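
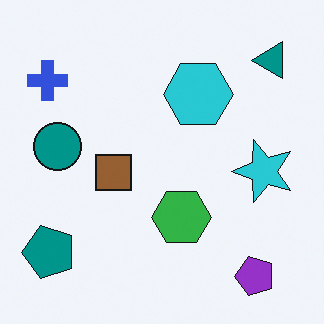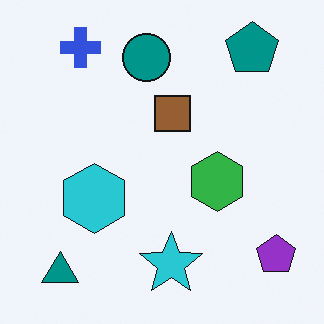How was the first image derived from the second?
The transformation is: transposed (reflected across the top-left ↔ bottom-right diagonal).

Shapes have swapped their row and column positions — what was in the top-right is now in the bottom-left — a diagonal reflection.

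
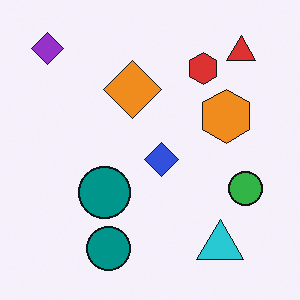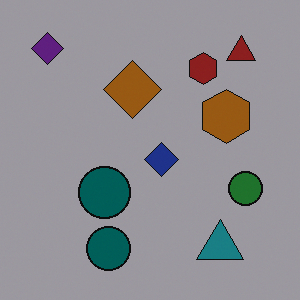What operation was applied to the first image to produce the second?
The second image is the first darkened a lot.

Every pixel — background and shapes alike — is uniformly darkened.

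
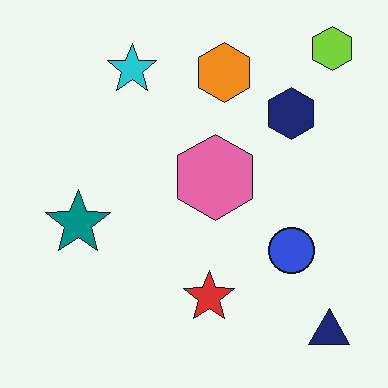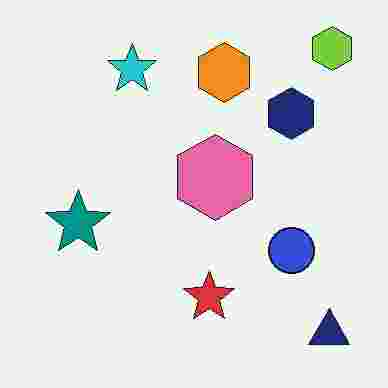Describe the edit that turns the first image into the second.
It was degraded with heavy JPEG compression.

Blocky 8×8 compression artifacts appear around shape edges and the flat background shows ringing — characteristic JPEG degradation.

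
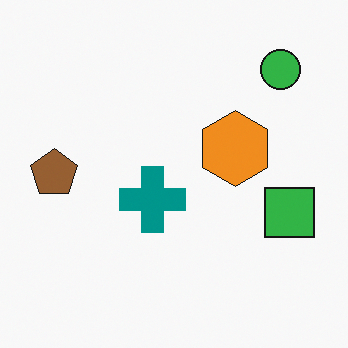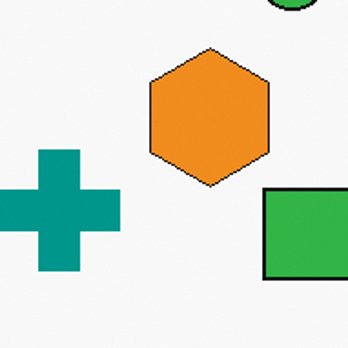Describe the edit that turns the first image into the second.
The image was cropped to a noticeably smaller region and rescaled.

The visible shapes are larger and the field of view is narrower; shapes near the original edges may be partly or wholly outside the frame — a crop-and-rescale.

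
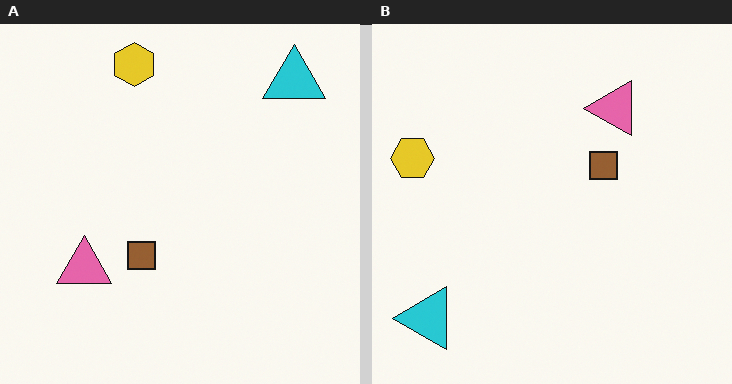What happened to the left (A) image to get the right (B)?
Transposed (reflected across the top-left ↔ bottom-right diagonal).

Shapes have swapped their row and column positions — what was in the top-right is now in the bottom-left — a diagonal reflection.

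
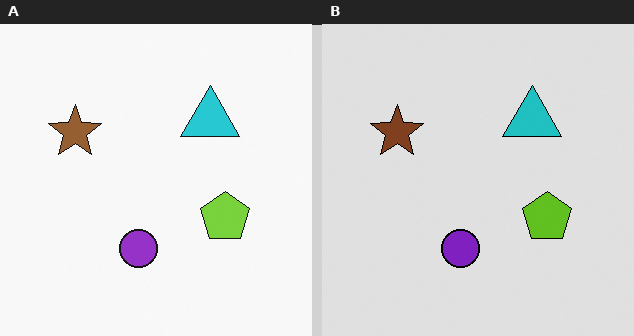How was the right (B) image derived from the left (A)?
The right (B) image is the left (A) posterized to a reduced palette.

Each flat color has snapped to a coarser quantized level — most visibly, the near-white background has dropped to a flat grey.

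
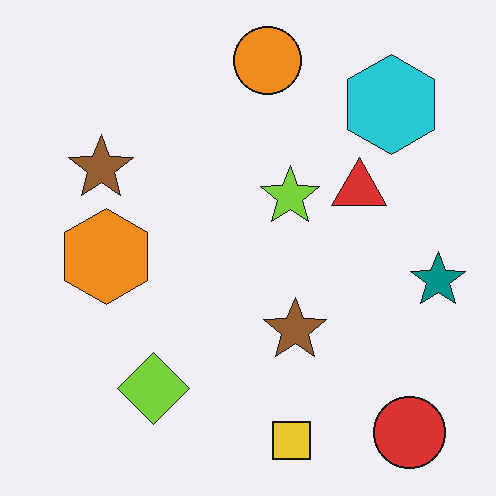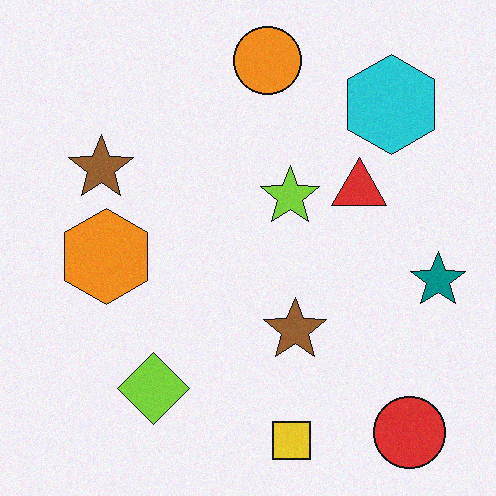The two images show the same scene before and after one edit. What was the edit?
The transformation is: degraded with light additive noise.

Random speckle covers the whole image, including the flat background.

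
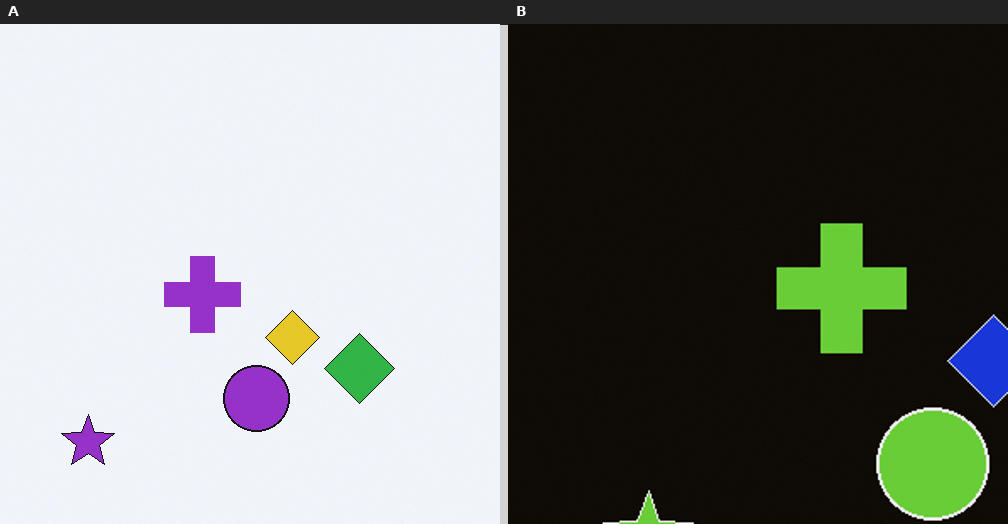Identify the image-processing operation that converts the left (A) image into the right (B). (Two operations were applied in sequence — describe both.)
It was color-inverted (negative), then cropped to a noticeably smaller region and rescaled.

The light background has become dark and every shape's color is its complement — a photographic negative. The visible shapes are larger and the field of view is narrower; shapes near the original edges may be partly or wholly outside the frame — a crop-and-rescale.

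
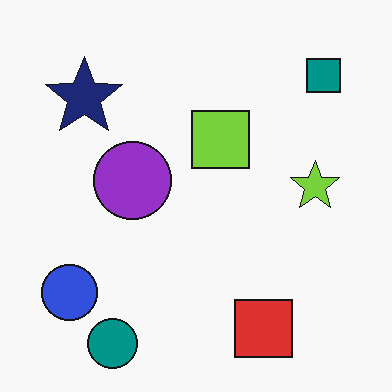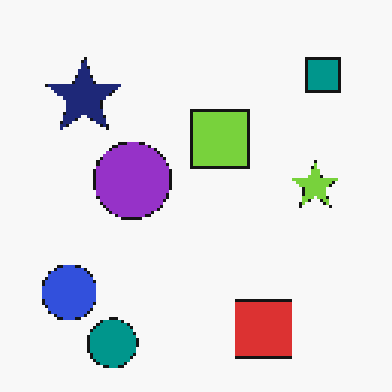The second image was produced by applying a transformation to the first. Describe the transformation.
It was mildly pixelated.

Shapes are reduced to large square blocks; fine edges and outlines are lost — a downscale-then-upscale (mosaic) effect.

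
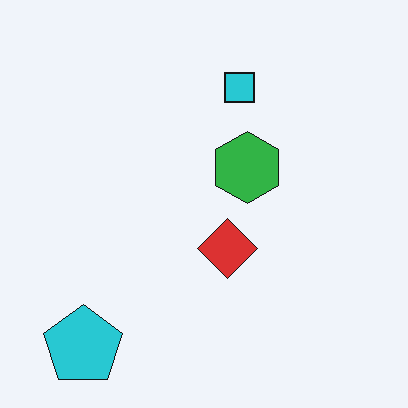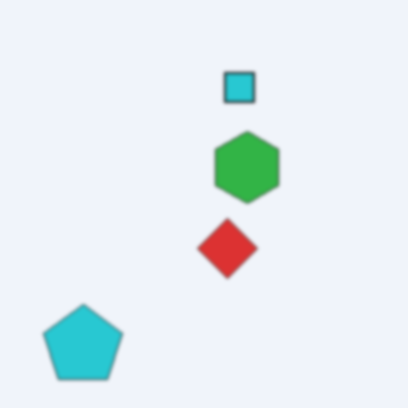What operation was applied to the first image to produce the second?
The transformation is: given a subtle gaussian blur.

Shape edges and outlines are uniformly softened across the whole image.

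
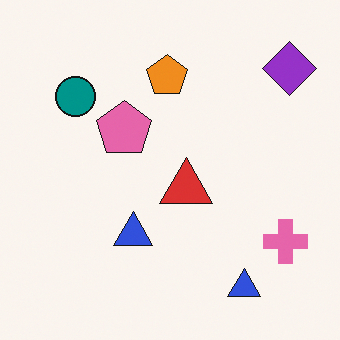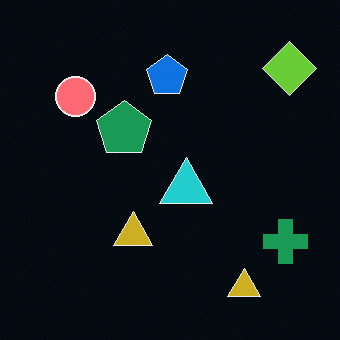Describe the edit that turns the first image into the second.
The transformation is: color-inverted (negative).

The light background has become dark and every shape's color is its complement — a photographic negative.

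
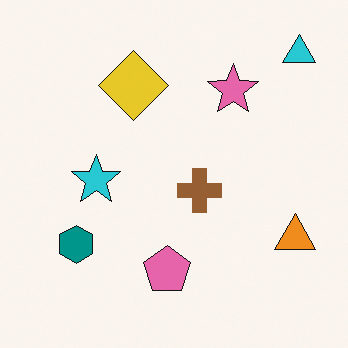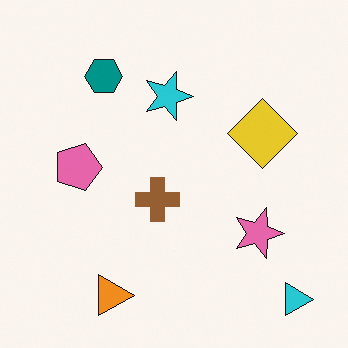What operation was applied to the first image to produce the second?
The transformation is: rotated 90° clockwise.

The cyan triangle sits in the top-right of the first image and the bottom-right of the second — consistent with a whole-image 90° clockwise rotation.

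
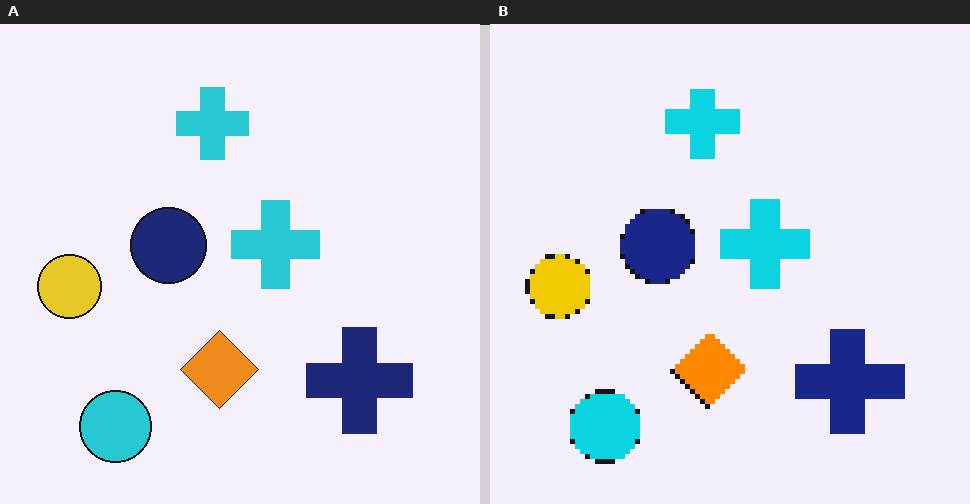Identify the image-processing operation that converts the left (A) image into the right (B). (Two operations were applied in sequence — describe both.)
The image was lightly pixelated (a mild mosaic effect), then slightly oversaturated.

Shapes are reduced to large square blocks; fine edges and outlines are lost — a downscale-then-upscale (mosaic) effect. All colors are more vivid — a global saturation change.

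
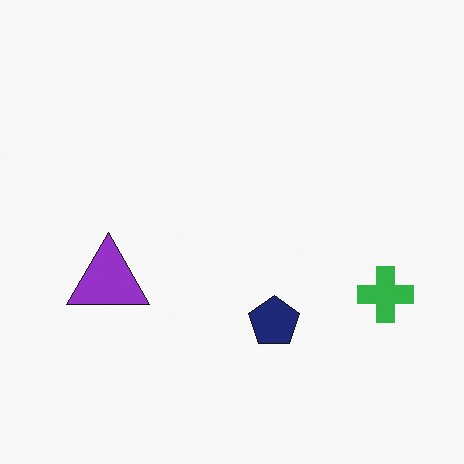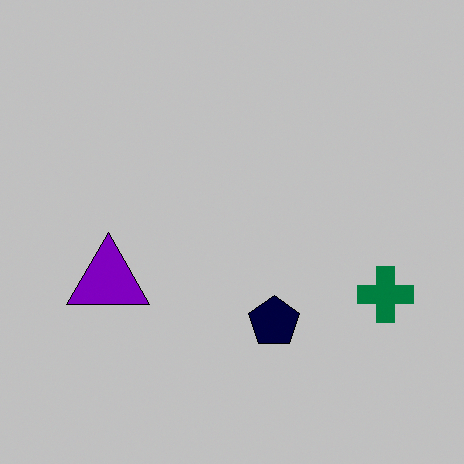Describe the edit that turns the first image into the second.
The second image is the first heavily posterized to just a handful of flat colors.

Each flat color has snapped to a coarser quantized level — most visibly, the near-white background has dropped to a flat grey.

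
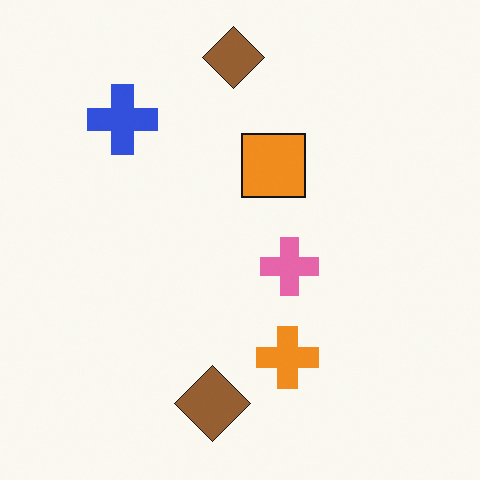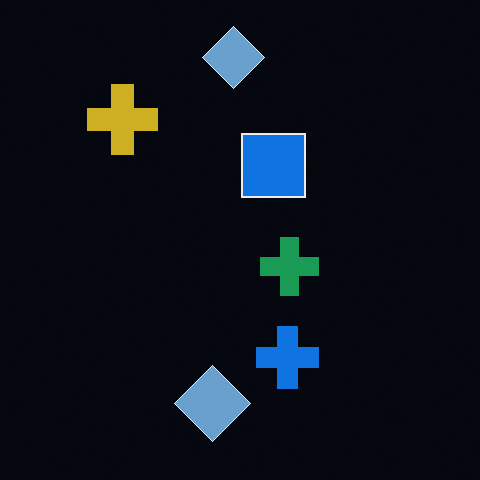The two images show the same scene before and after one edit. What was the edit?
The second image is the first color-inverted (negative).

The light background has become dark and every shape's color is its complement — a photographic negative.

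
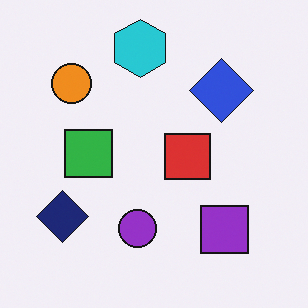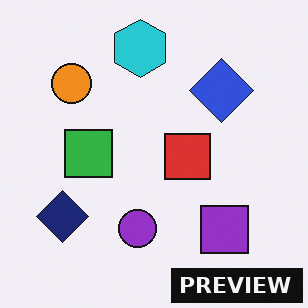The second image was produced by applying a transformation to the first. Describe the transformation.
The second image is the first watermarked with the text "PREVIEW" in the lower-right corner.

A dark label reading "PREVIEW" appears in the lower-right corner.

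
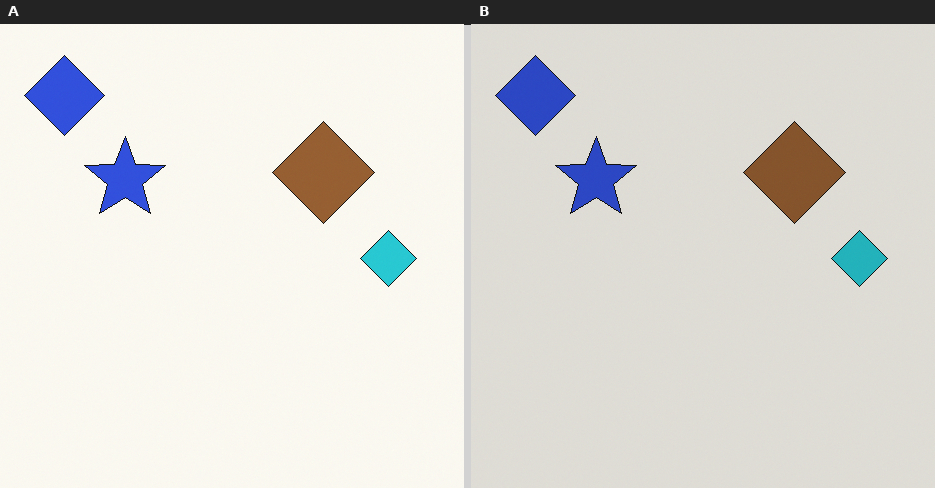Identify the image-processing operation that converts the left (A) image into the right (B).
It was darkened a little.

Every pixel — background and shapes alike — is uniformly darkened.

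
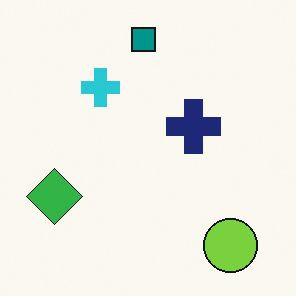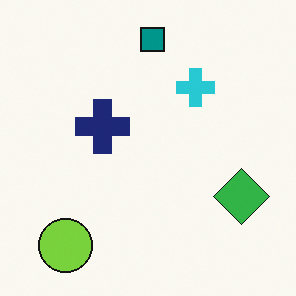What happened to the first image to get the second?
It was flipped horizontally (left ↔ right).

The green diamond is in the left of the first image and the right of the second — shapes on opposite sides of the vertical midline have swapped in a mirror flip.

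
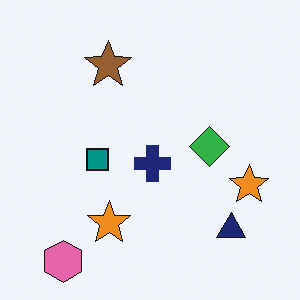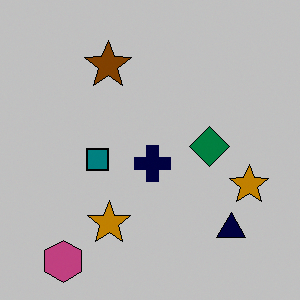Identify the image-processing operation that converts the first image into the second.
It was aggressively posterized.

Each flat color has snapped to a coarser quantized level — most visibly, the near-white background has dropped to a flat grey.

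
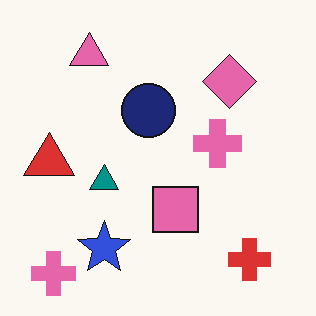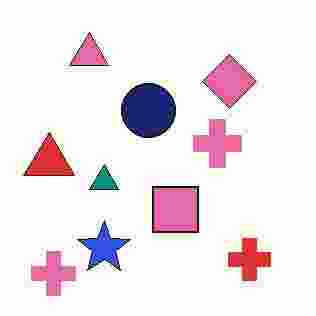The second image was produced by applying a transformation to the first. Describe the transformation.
The transformation is: heavily JPEG-compressed with obvious blocking artifacts.

Blocky 8×8 compression artifacts appear around shape edges and the flat background shows ringing — characteristic JPEG degradation.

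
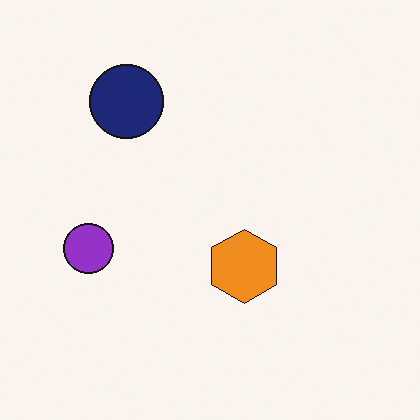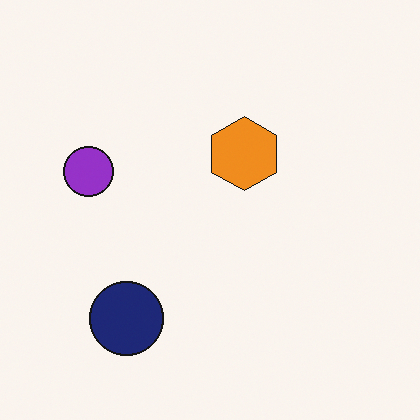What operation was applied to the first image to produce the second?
Flipped vertically (top ↔ bottom).

The navy circle is in the top-left of the first image and the bottom-left of the second — shapes on opposite sides of the horizontal midline have swapped in a mirror flip.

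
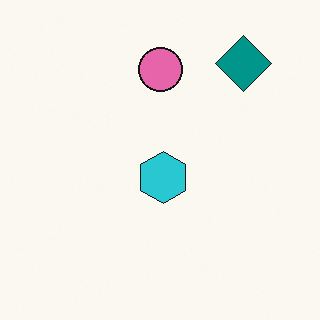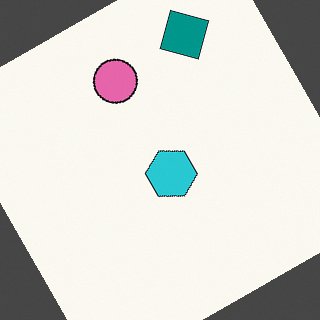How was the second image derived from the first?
The second image is the first rotated counter-clockwise by a moderate amount.

Every shape is tilted by the same angle and the image corners show triangular fill wedges — a whole-image rotation by a non-right angle.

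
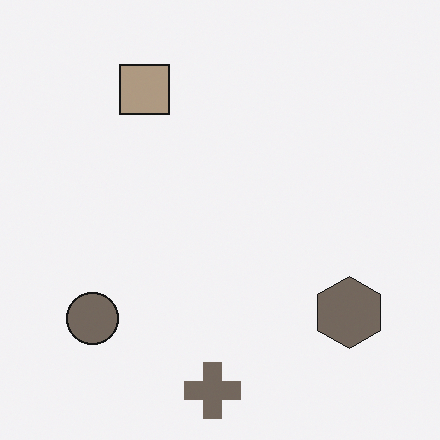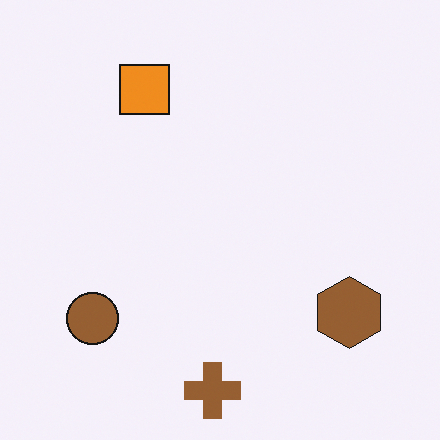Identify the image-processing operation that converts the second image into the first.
This is the original image made much more muted (saturation change).

All colors are more muted and greyish — a global saturation change.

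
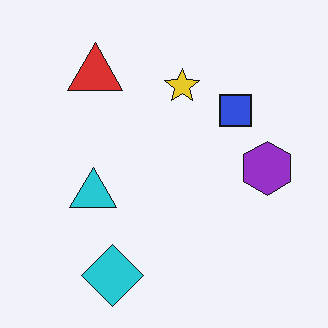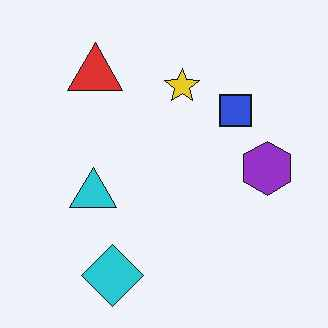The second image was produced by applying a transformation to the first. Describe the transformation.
The image was given moderate JPEG compression.

Blocky 8×8 compression artifacts appear around shape edges and the flat background shows ringing — characteristic JPEG degradation.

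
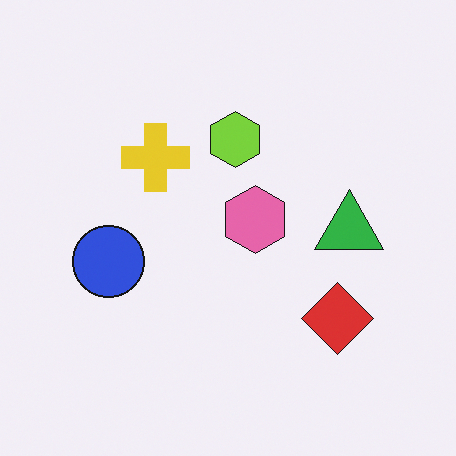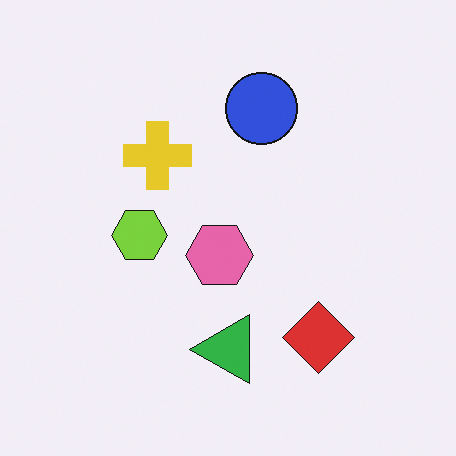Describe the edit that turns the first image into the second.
It was transposed (reflected across the top-left ↔ bottom-right diagonal).

Shapes have swapped their row and column positions — what was in the top-right is now in the bottom-left — a diagonal reflection.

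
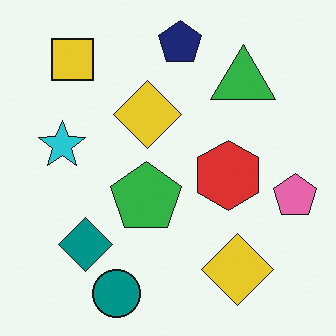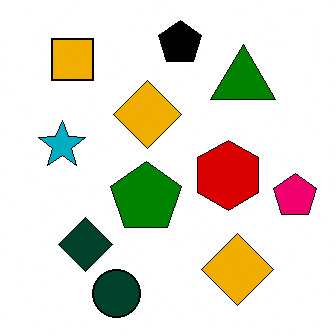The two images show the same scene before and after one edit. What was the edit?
The image was boosted in contrast.

Tones are pushed away from mid-grey across the whole image — a global contrast change.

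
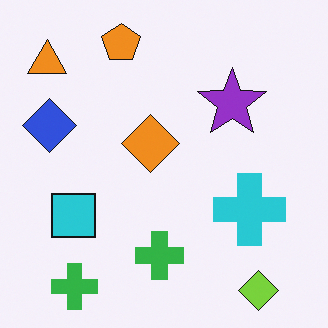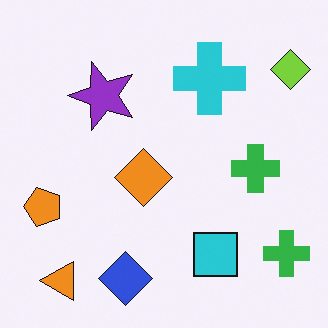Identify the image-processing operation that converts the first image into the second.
The transformation is: rotated 90° counter-clockwise.

The lime diamond sits in the bottom-right of the first image and the top-right of the second — consistent with a whole-image 90° counter-clockwise rotation.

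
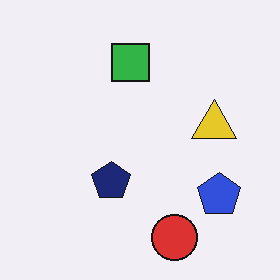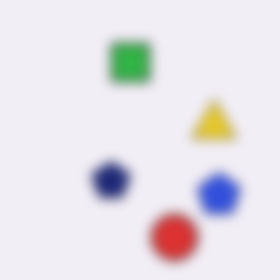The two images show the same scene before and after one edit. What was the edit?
It was strongly gaussian-blurred.

Shape edges and outlines are uniformly softened across the whole image.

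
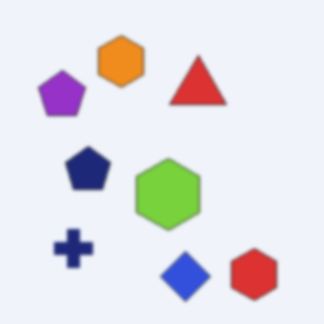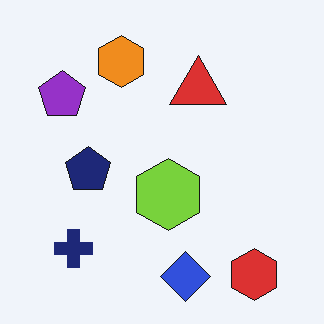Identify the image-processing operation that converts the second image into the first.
The image was slightly softened.

Shape edges and outlines are uniformly softened across the whole image.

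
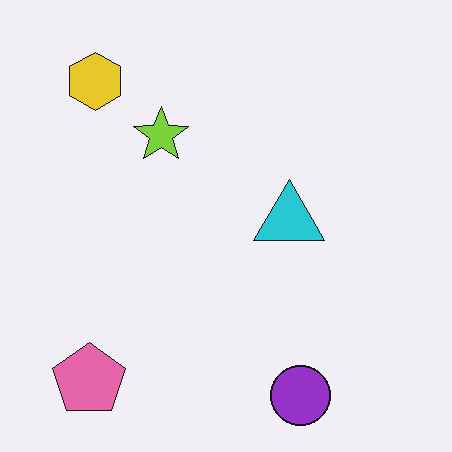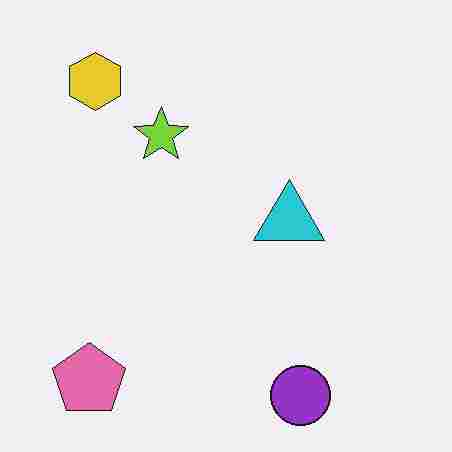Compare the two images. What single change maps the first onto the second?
The second image is the first heavily JPEG-compressed with obvious blocking artifacts.

Blocky 8×8 compression artifacts appear around shape edges and the flat background shows ringing — characteristic JPEG degradation.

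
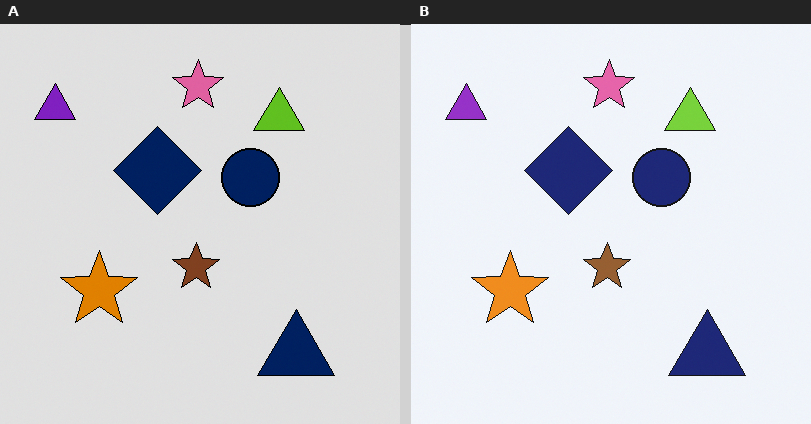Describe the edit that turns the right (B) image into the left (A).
The image was posterized to a reduced palette.

Each flat color has snapped to a coarser quantized level — most visibly, the near-white background has dropped to a flat grey.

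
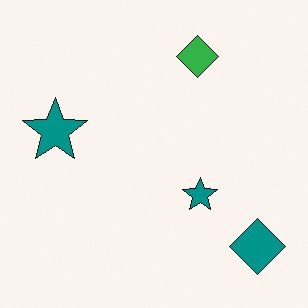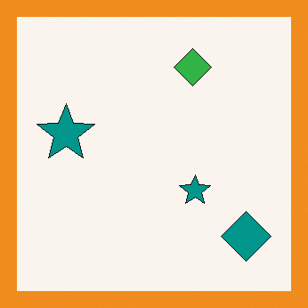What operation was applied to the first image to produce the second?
This is the original image framed with a orange border.

A solid orange frame runs around the edge of the second image, with the content slightly shrunk inside it.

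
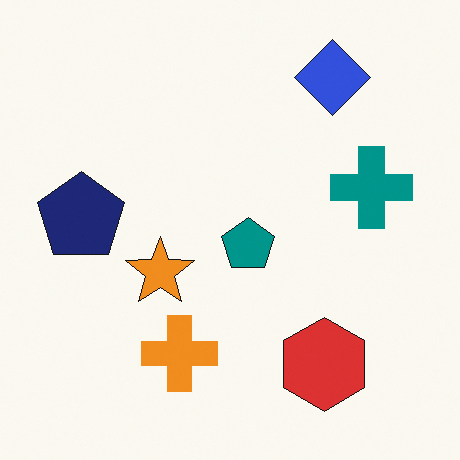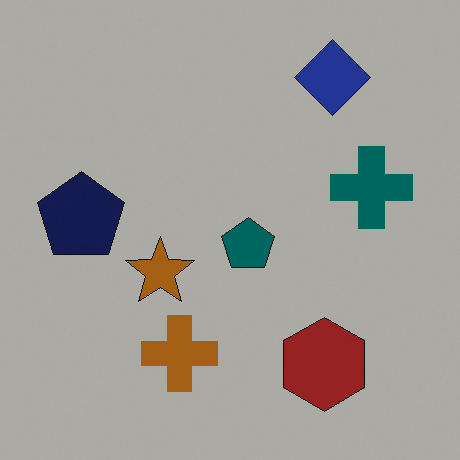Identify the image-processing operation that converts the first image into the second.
Substantially darkened.

Every pixel — background and shapes alike — is uniformly darkened.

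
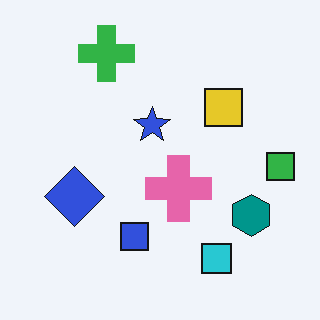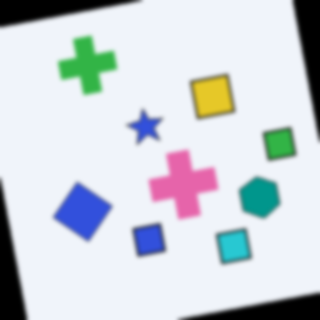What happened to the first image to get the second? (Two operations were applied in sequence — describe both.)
The second image is the first rotated counter-clockwise by a small amount, then slightly softened.

Every shape is tilted by the same angle and the image corners show triangular fill wedges — a whole-image rotation by a non-right angle. Shape edges and outlines are uniformly softened across the whole image.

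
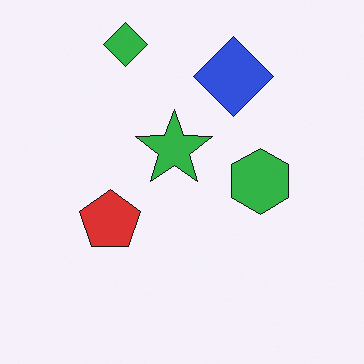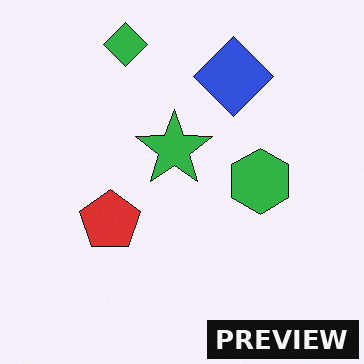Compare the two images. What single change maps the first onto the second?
It was watermarked with the text "PREVIEW" in the lower-right corner.

A dark label reading "PREVIEW" appears in the lower-right corner.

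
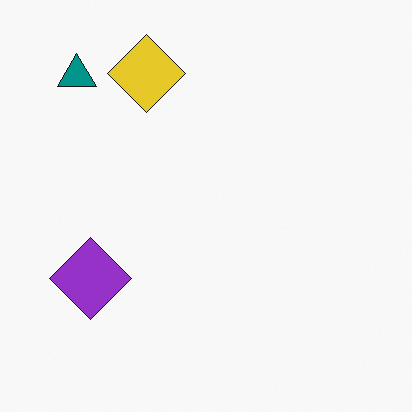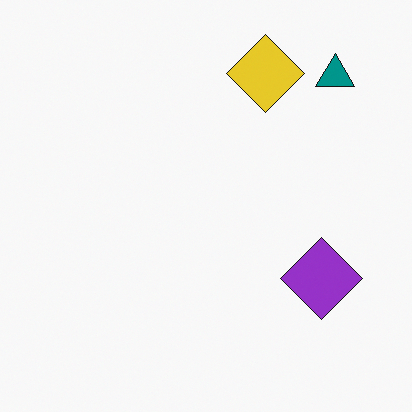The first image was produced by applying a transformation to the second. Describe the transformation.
The transformation is: flipped horizontally (left ↔ right).

The teal triangle is in the top-right of the second image and the top-left of the first — shapes on opposite sides of the vertical midline have swapped in a mirror flip.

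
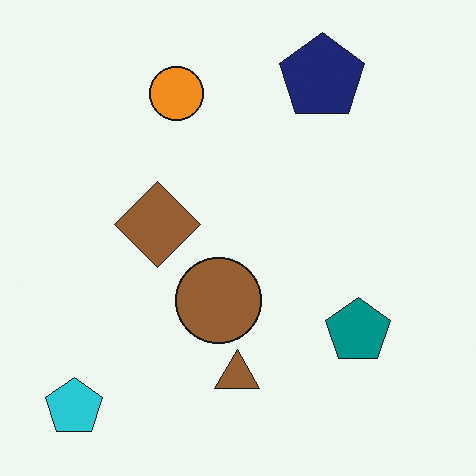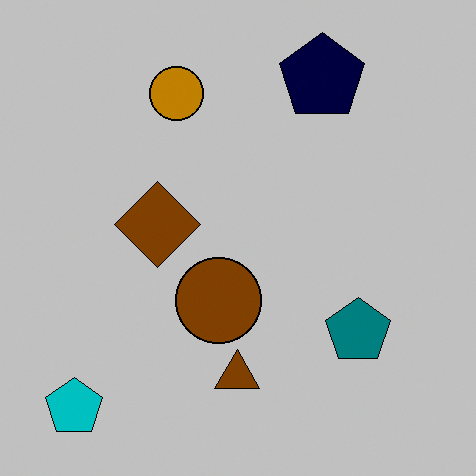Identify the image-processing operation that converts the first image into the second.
The second image is the first heavily posterized to just a handful of flat colors.

Each flat color has snapped to a coarser quantized level — most visibly, the near-white background has dropped to a flat grey.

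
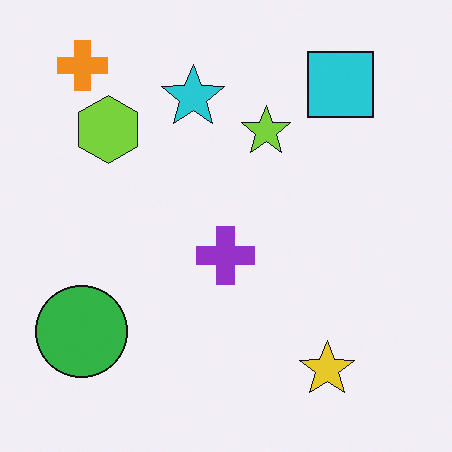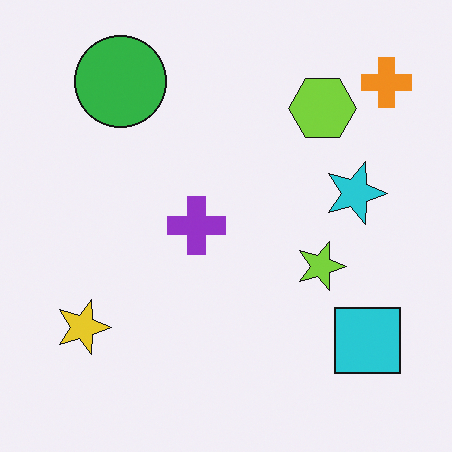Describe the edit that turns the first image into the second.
The image was rotated 90° clockwise.

The orange cross sits in the top-left of the first image and the top-right of the second — consistent with a whole-image 90° clockwise rotation.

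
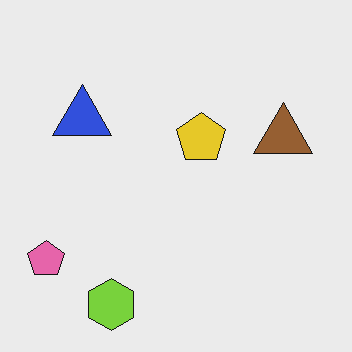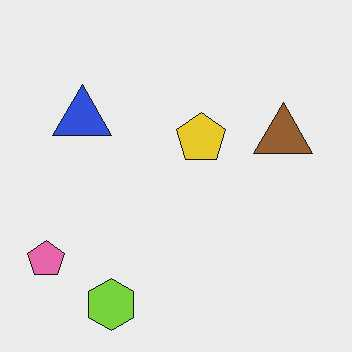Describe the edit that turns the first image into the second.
The image was given moderate JPEG compression.

Blocky 8×8 compression artifacts appear around shape edges and the flat background shows ringing — characteristic JPEG degradation.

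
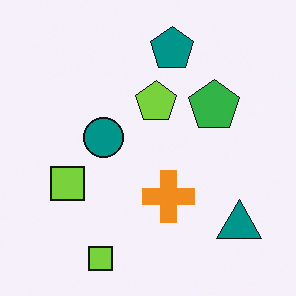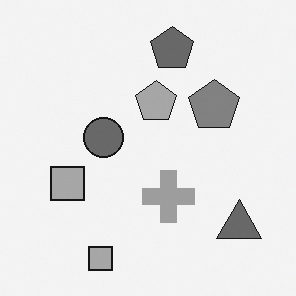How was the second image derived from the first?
The image was converted to grayscale.

All color is removed — every shape is now a shade of grey.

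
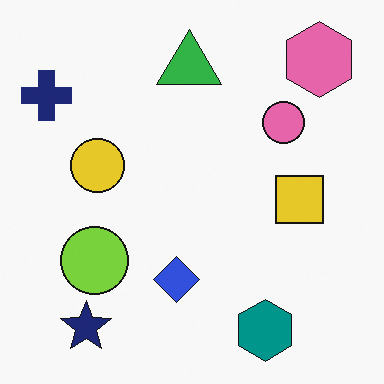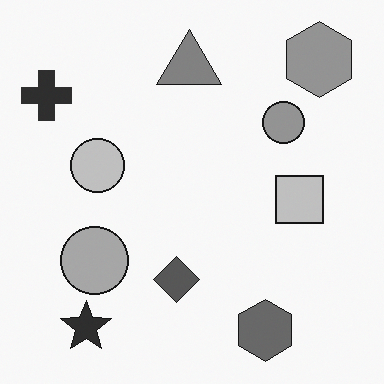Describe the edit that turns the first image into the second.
The second image is the first converted to grayscale.

All color is removed — every shape is now a shade of grey.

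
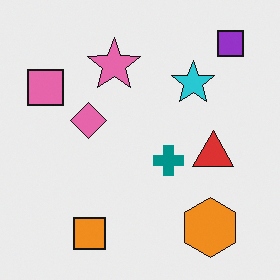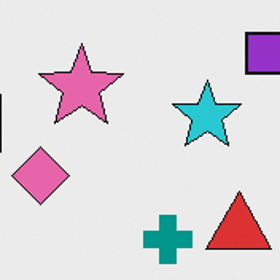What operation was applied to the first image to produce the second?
Cropped slightly and scaled back up.

The visible shapes are larger and the field of view is narrower; shapes near the original edges may be partly or wholly outside the frame — a crop-and-rescale.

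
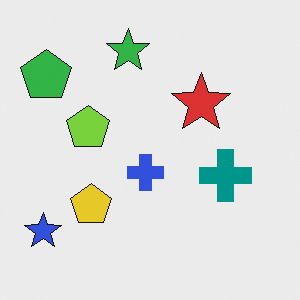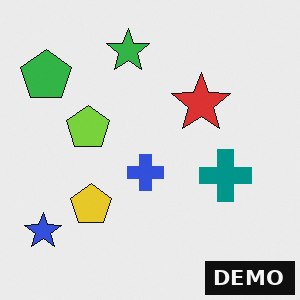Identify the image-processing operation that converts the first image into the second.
It was watermarked with the text "DEMO" in the lower-right corner.

A dark label reading "DEMO" appears in the lower-right corner.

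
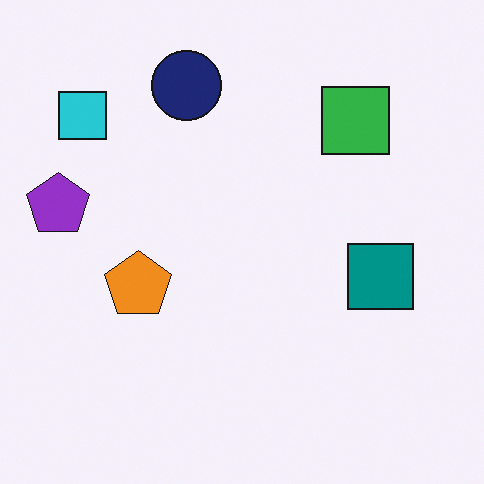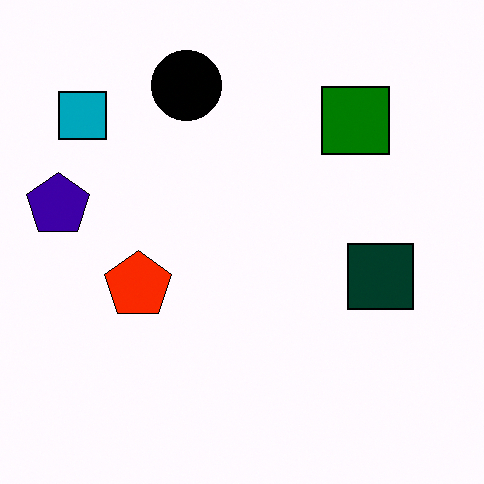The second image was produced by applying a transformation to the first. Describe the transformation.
This is the original image boosted in contrast.

Tones are pushed away from mid-grey across the whole image — a global contrast change.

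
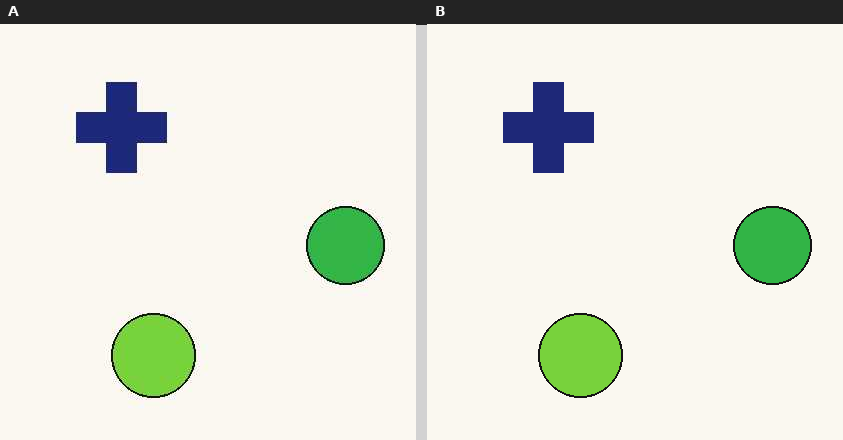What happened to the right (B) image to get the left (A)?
JPEG-compressed with visible artifacts.

Blocky 8×8 compression artifacts appear around shape edges and the flat background shows ringing — characteristic JPEG degradation.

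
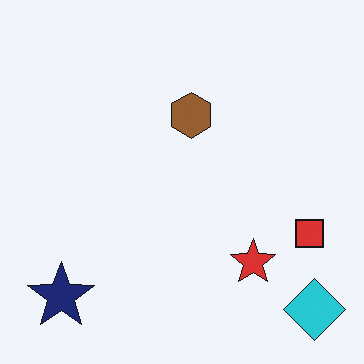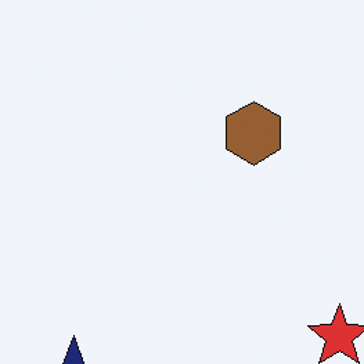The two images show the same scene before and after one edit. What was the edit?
Cropped to a modestly smaller region and rescaled.

The visible shapes are larger and the field of view is narrower; shapes near the original edges may be partly or wholly outside the frame — a crop-and-rescale.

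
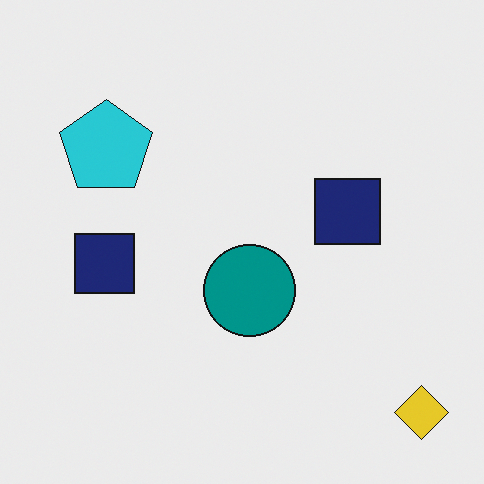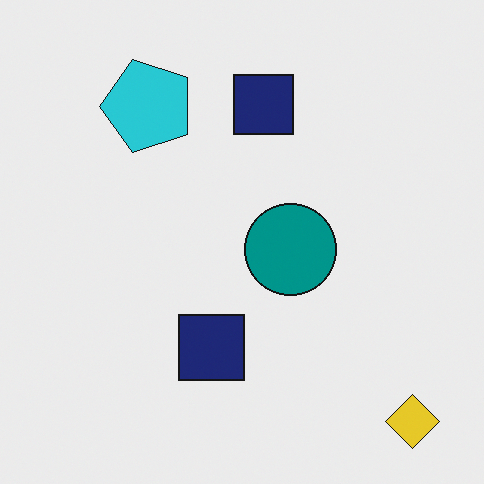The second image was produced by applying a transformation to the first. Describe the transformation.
This is the original image transposed (reflected across the top-left ↔ bottom-right diagonal).

Shapes have swapped their row and column positions — what was in the top-right is now in the bottom-left — a diagonal reflection.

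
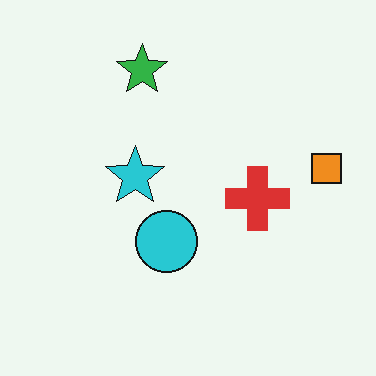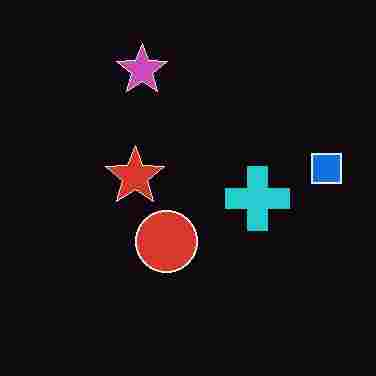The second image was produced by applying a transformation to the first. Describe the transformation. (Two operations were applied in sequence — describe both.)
It was degraded with heavy JPEG compression, then color-inverted (negative).

Blocky 8×8 compression artifacts appear around shape edges and the flat background shows ringing — characteristic JPEG degradation. The light background has become dark and every shape's color is its complement — a photographic negative.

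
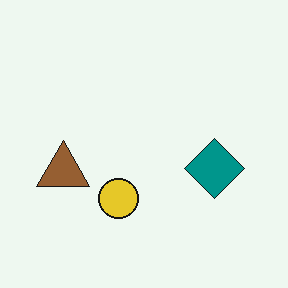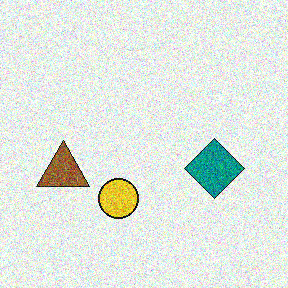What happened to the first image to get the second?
Degraded with strong gaussian noise.

Random speckle covers the whole image, including the flat background.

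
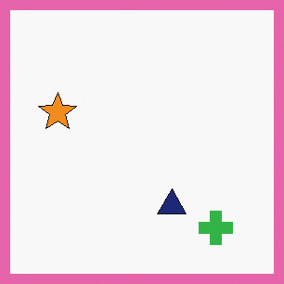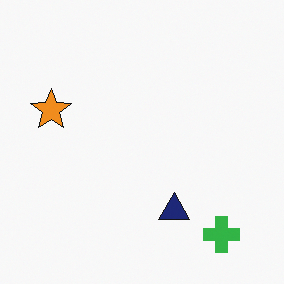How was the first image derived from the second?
The transformation is: framed with a pink border.

A solid pink frame runs around the edge of the first image, with the content slightly shrunk inside it.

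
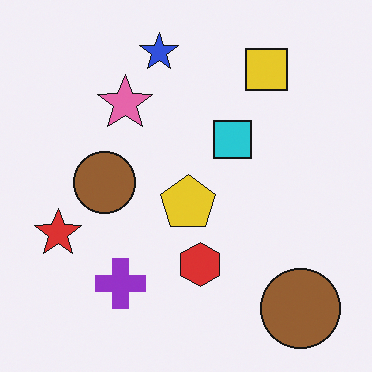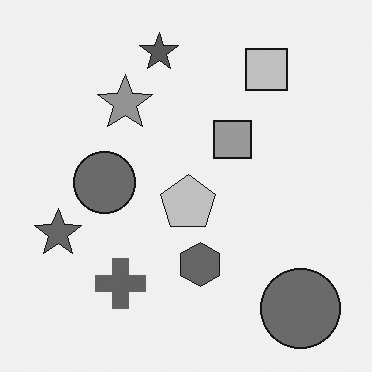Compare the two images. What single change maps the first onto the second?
Converted to grayscale.

All color is removed — every shape is now a shade of grey.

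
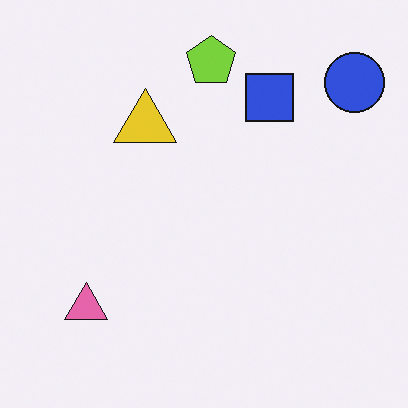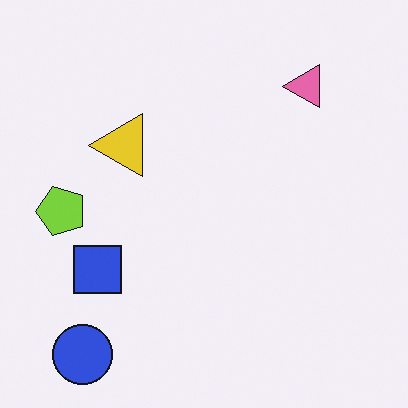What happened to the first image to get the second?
The second image is the first transposed (reflected across the top-left ↔ bottom-right diagonal).

Shapes have swapped their row and column positions — what was in the top-right is now in the bottom-left — a diagonal reflection.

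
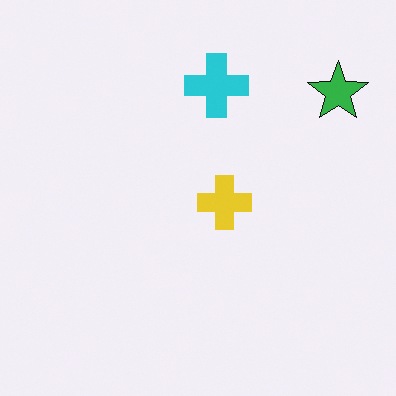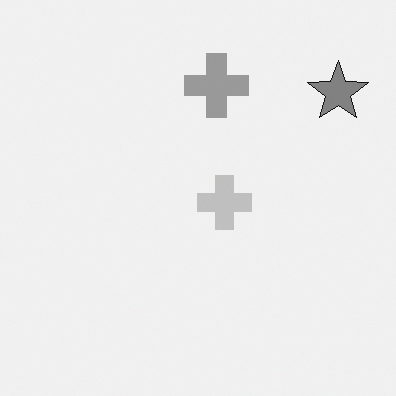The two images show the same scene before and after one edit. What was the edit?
The second image is the first converted to grayscale.

All color is removed — every shape is now a shade of grey.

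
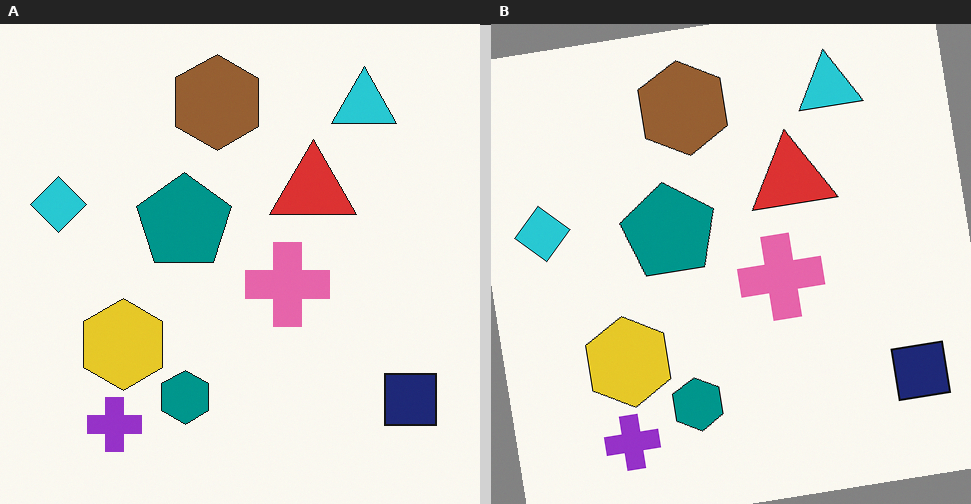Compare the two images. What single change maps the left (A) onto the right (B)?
Rotated counter-clockwise by a slight angle.

Every shape is tilted by the same angle and the image corners show triangular fill wedges — a whole-image rotation by a non-right angle.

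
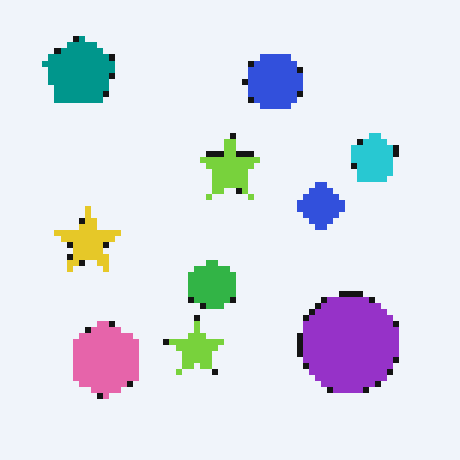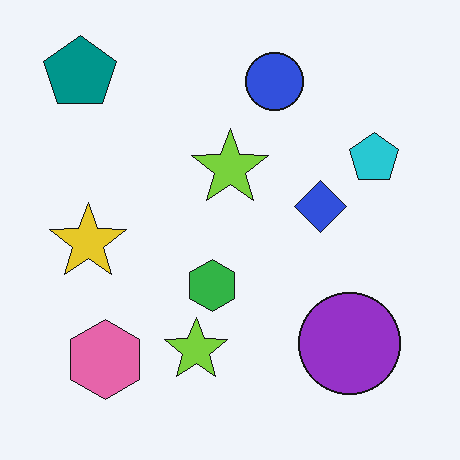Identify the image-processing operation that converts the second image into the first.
Pixelated into visible square blocks.

Shapes are reduced to large square blocks; fine edges and outlines are lost — a downscale-then-upscale (mosaic) effect.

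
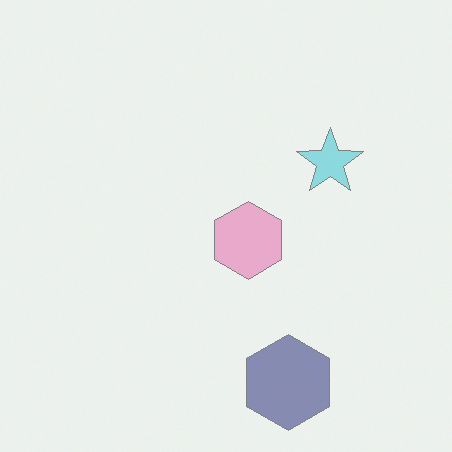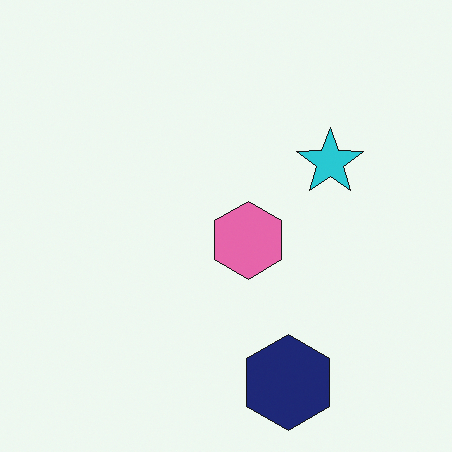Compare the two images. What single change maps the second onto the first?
Washed out (contrast reduced).

Tones are pushed toward mid-grey across the whole image — a global contrast change.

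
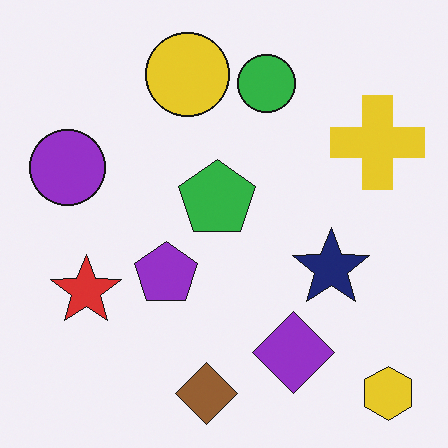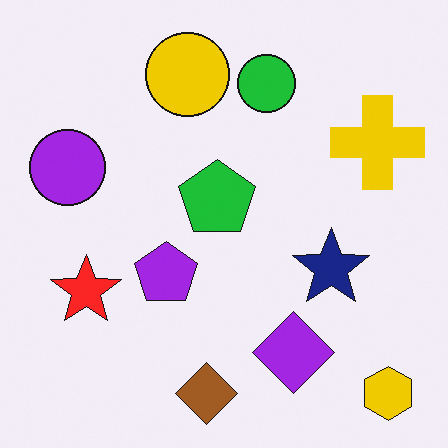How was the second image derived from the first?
The transformation is: slightly oversaturated.

All colors are more vivid — a global saturation change.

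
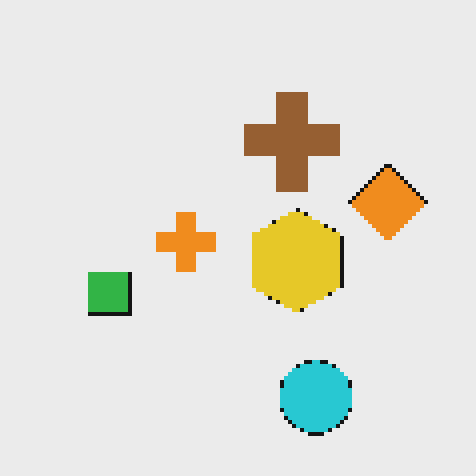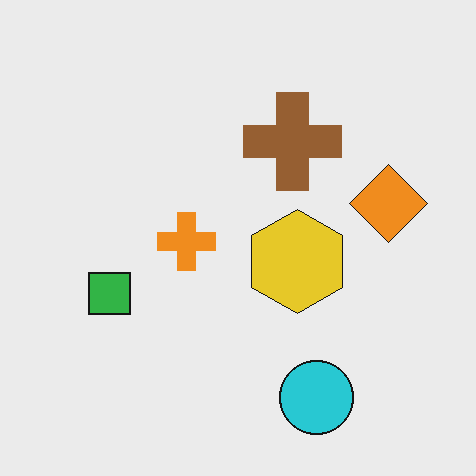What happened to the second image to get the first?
It was lightly pixelated (a mild mosaic effect).

Shapes are reduced to large square blocks; fine edges and outlines are lost — a downscale-then-upscale (mosaic) effect.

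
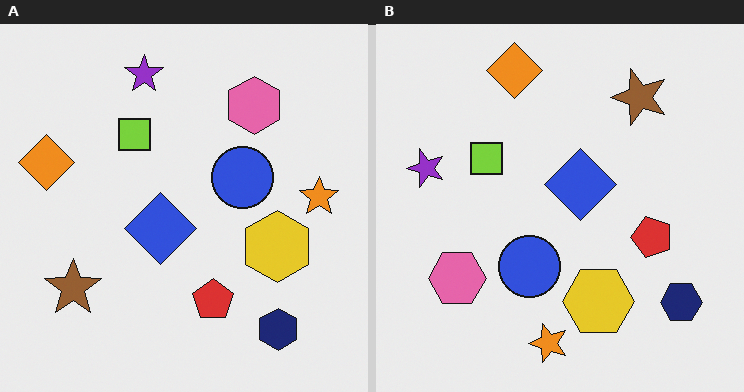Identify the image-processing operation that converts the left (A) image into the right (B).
This is the original image transposed (reflected across the top-left ↔ bottom-right diagonal).

Shapes have swapped their row and column positions — what was in the top-right is now in the bottom-left — a diagonal reflection.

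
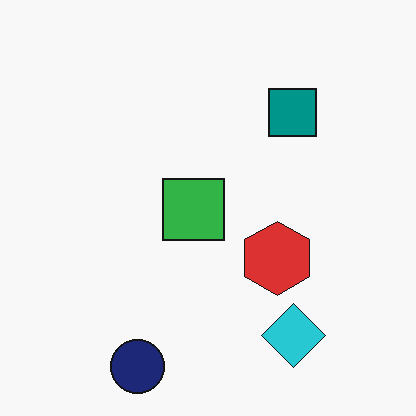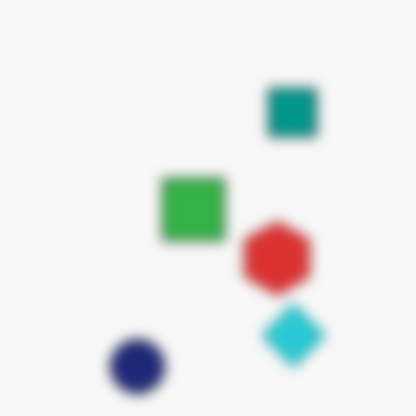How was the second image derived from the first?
Heavily blurred.

Shape edges and outlines are uniformly softened across the whole image.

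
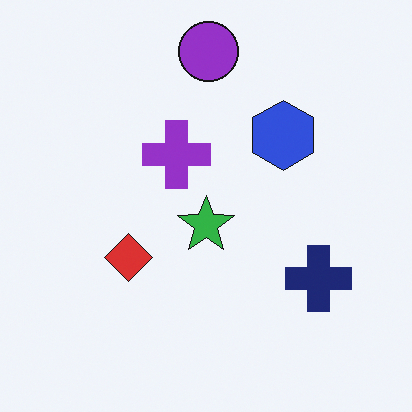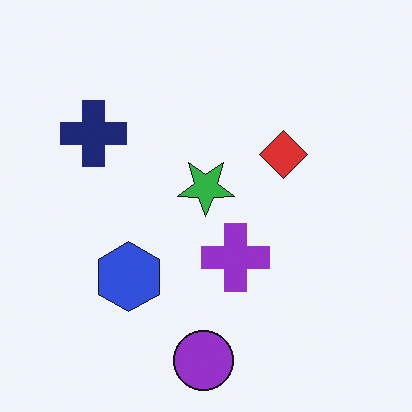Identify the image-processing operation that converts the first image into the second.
Rotated 180°.

The purple circle sits in the top of the first image and the bottom of the second — consistent with a whole-image 180° rotation.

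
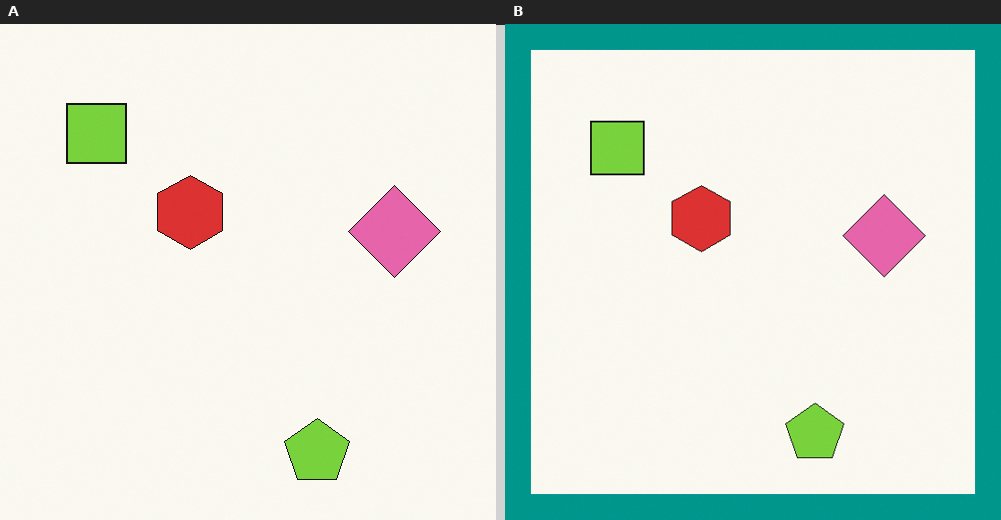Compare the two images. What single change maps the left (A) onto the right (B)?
This is the original image framed with a teal border.

A solid teal frame runs around the edge of the right (B) image, with the content slightly shrunk inside it.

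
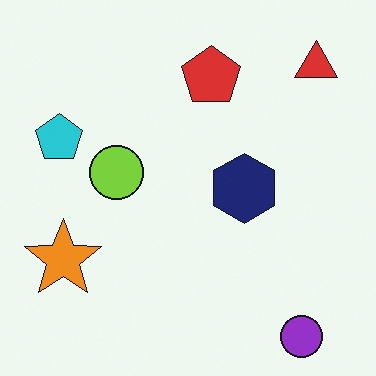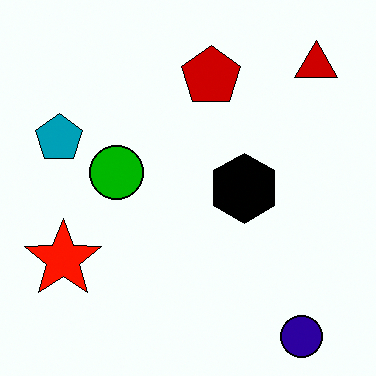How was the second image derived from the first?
The image was boosted in contrast.

Tones are pushed away from mid-grey across the whole image — a global contrast change.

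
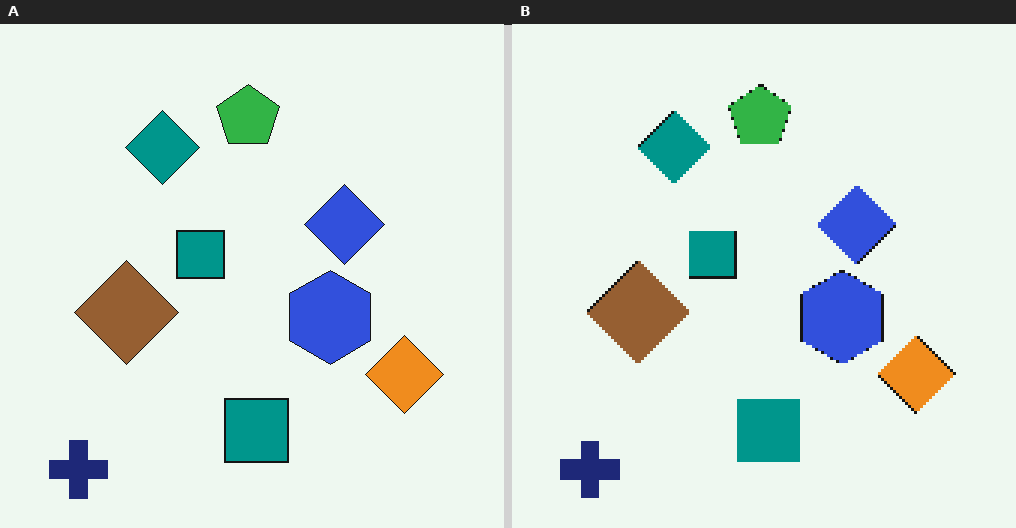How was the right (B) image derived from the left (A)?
Lightly pixelated (a mild mosaic effect).

Shapes are reduced to large square blocks; fine edges and outlines are lost — a downscale-then-upscale (mosaic) effect.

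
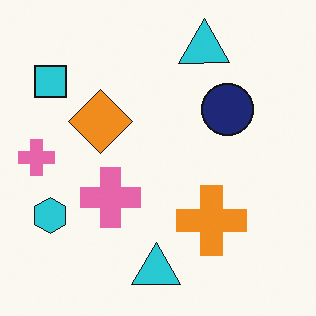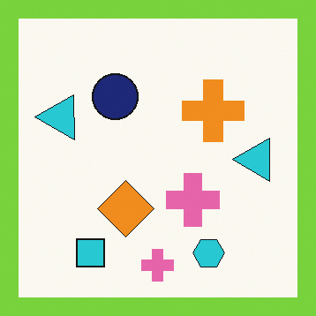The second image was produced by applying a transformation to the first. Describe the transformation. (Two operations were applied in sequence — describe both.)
It was rotated 90° counter-clockwise, then framed with a lime border.

The cyan square sits in the top-left of the first image and the bottom-left of the second — consistent with a whole-image 90° counter-clockwise rotation. A solid lime frame runs around the edge of the second image, with the content slightly shrunk inside it.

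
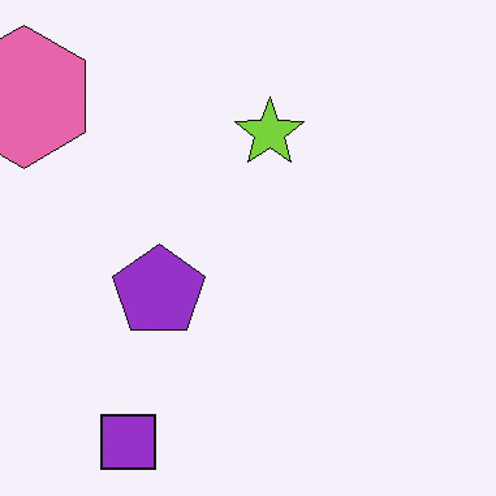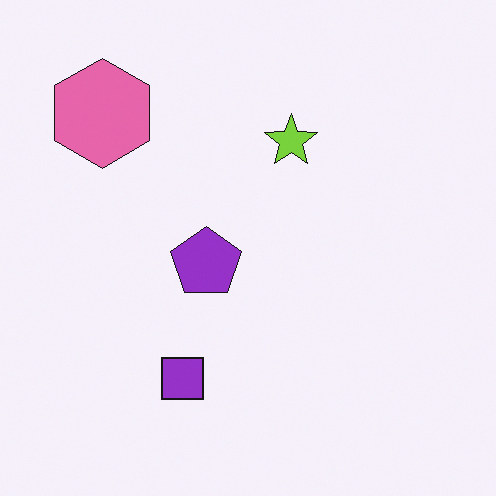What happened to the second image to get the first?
The transformation is: cropped slightly and scaled back up.

The visible shapes are larger and the field of view is narrower; shapes near the original edges may be partly or wholly outside the frame — a crop-and-rescale.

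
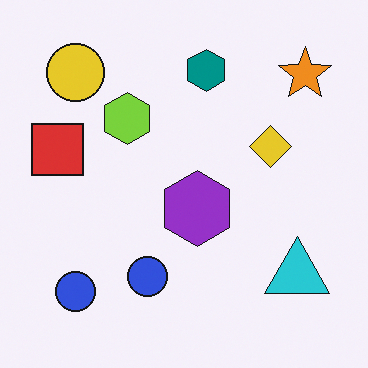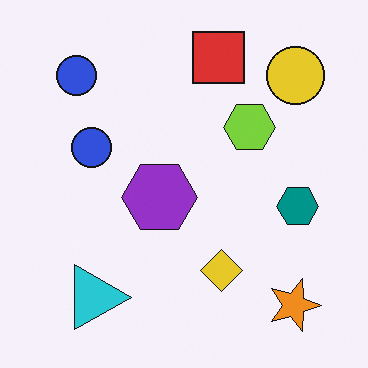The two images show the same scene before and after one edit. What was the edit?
Rotated 90° clockwise.

The orange star sits in the top-right of the first image and the bottom-right of the second — consistent with a whole-image 90° clockwise rotation.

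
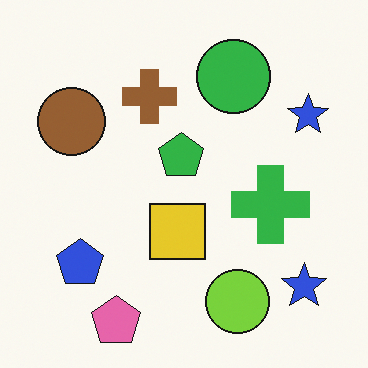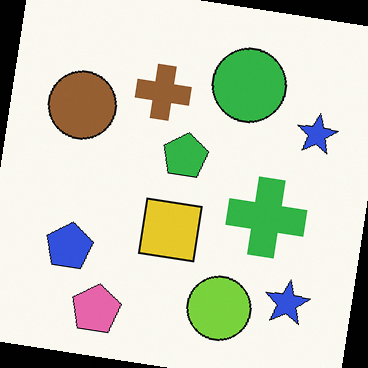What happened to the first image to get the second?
The image was rotated clockwise by a small amount.

Every shape is tilted by the same angle and the image corners show triangular fill wedges — a whole-image rotation by a non-right angle.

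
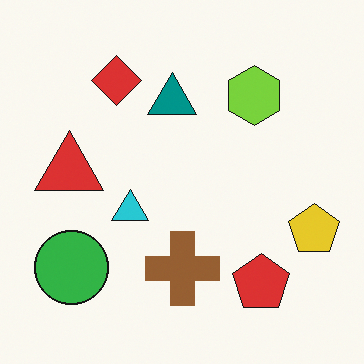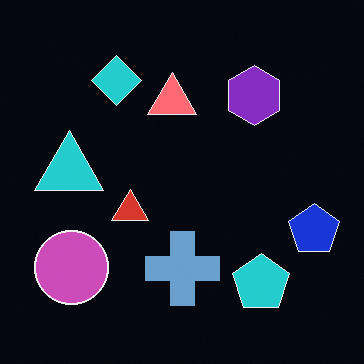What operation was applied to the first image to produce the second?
The second image is the first color-inverted (negative).

The light background has become dark and every shape's color is its complement — a photographic negative.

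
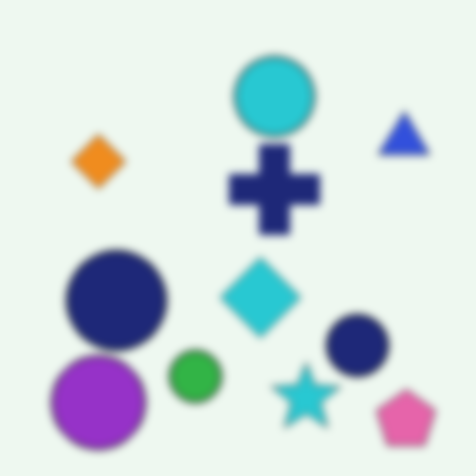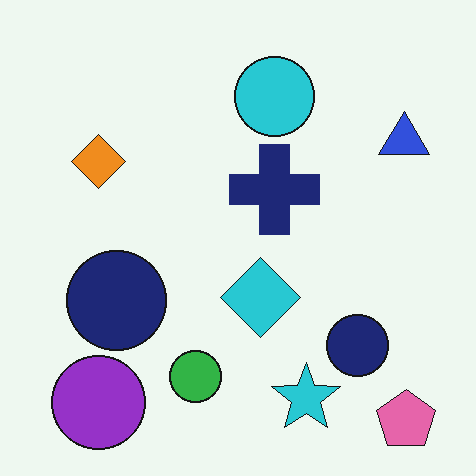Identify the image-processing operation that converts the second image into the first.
This is the original image moderately blurred.

Shape edges and outlines are uniformly softened across the whole image.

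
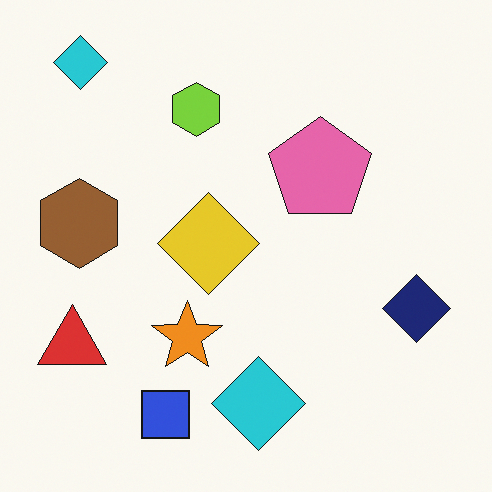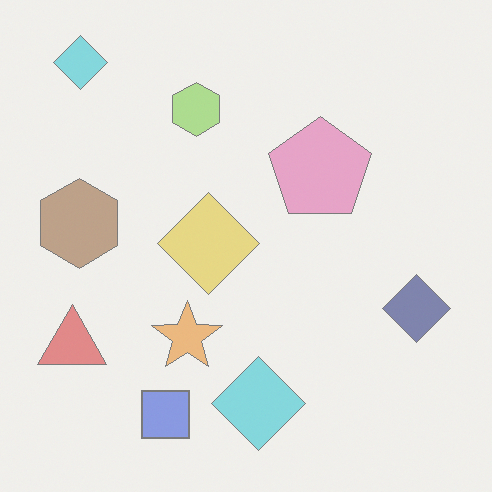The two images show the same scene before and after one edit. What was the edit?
It was washed out (contrast reduced).

Tones are pushed toward mid-grey across the whole image — a global contrast change.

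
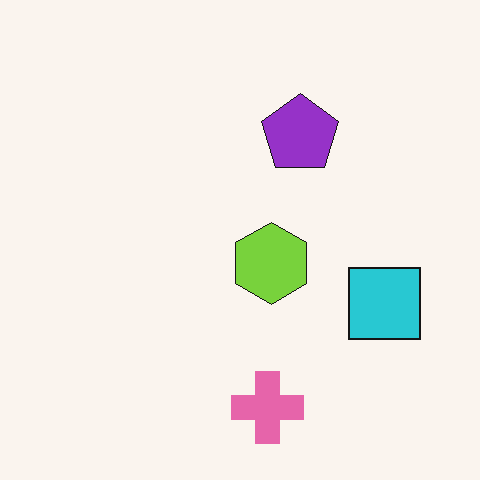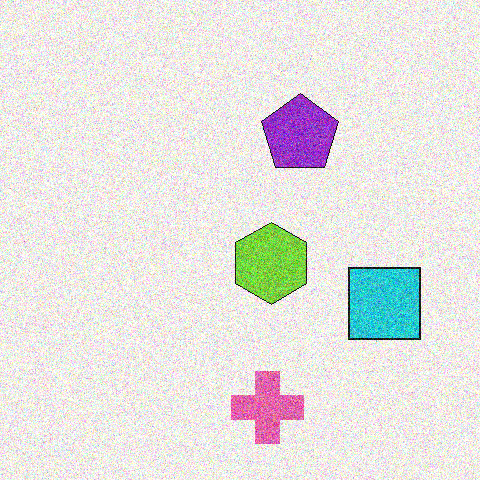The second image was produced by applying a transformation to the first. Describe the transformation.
The image was degraded with strong gaussian noise.

Random speckle covers the whole image, including the flat background.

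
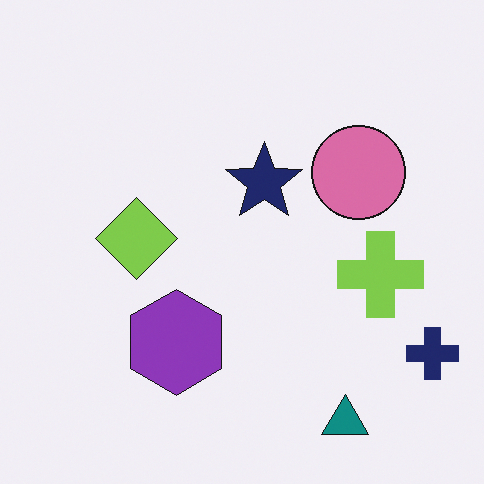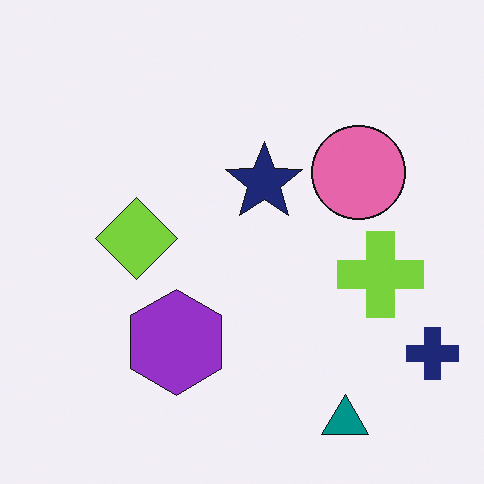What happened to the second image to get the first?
This is the original image slightly desaturated.

All colors are more muted and greyish — a global saturation change.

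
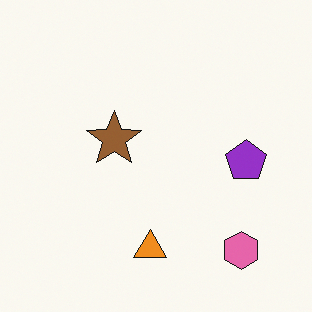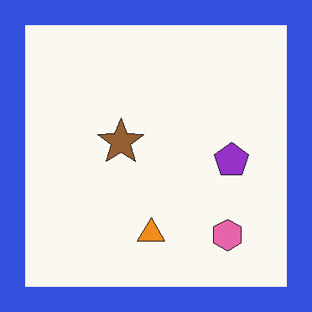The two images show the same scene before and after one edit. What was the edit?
The image was framed with a blue border.

A solid blue frame runs around the edge of the second image, with the content slightly shrunk inside it.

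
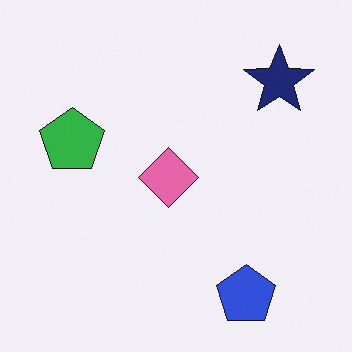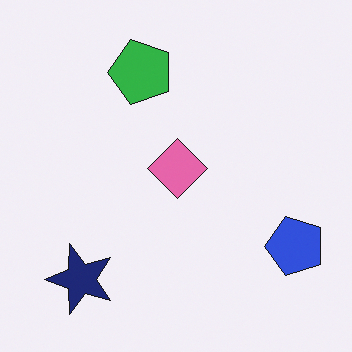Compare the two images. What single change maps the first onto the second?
It was transposed (reflected across the top-left ↔ bottom-right diagonal).

Shapes have swapped their row and column positions — what was in the top-right is now in the bottom-left — a diagonal reflection.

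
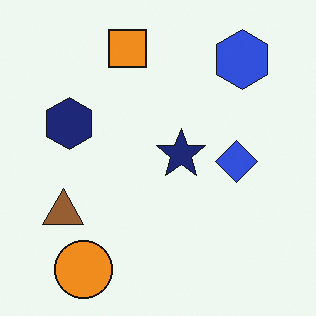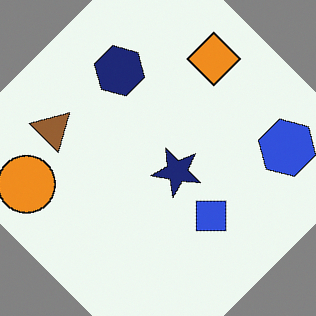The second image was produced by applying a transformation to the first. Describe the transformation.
The second image is the first rotated clockwise by a large amount — several tens of degrees.

Every shape is tilted by the same angle and the image corners show triangular fill wedges — a whole-image rotation by a non-right angle.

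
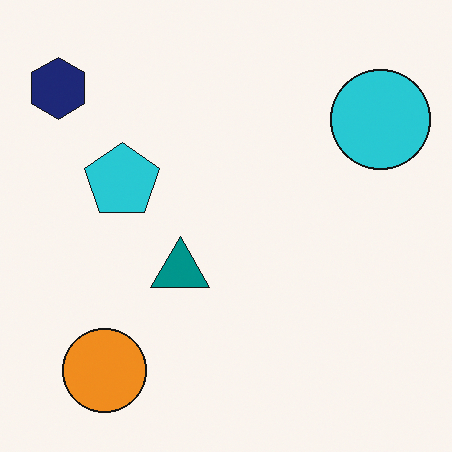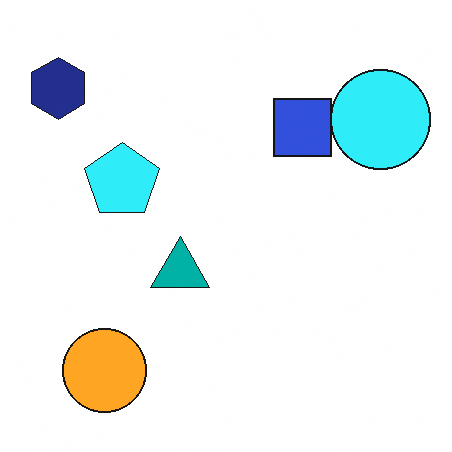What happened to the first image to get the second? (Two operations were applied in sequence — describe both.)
The transformation is: slightly brightened, then overlaid with an additional blue square.

Every pixel — background and shapes alike — is uniformly brightened. A blue square appears in the second image that is absent from the first.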